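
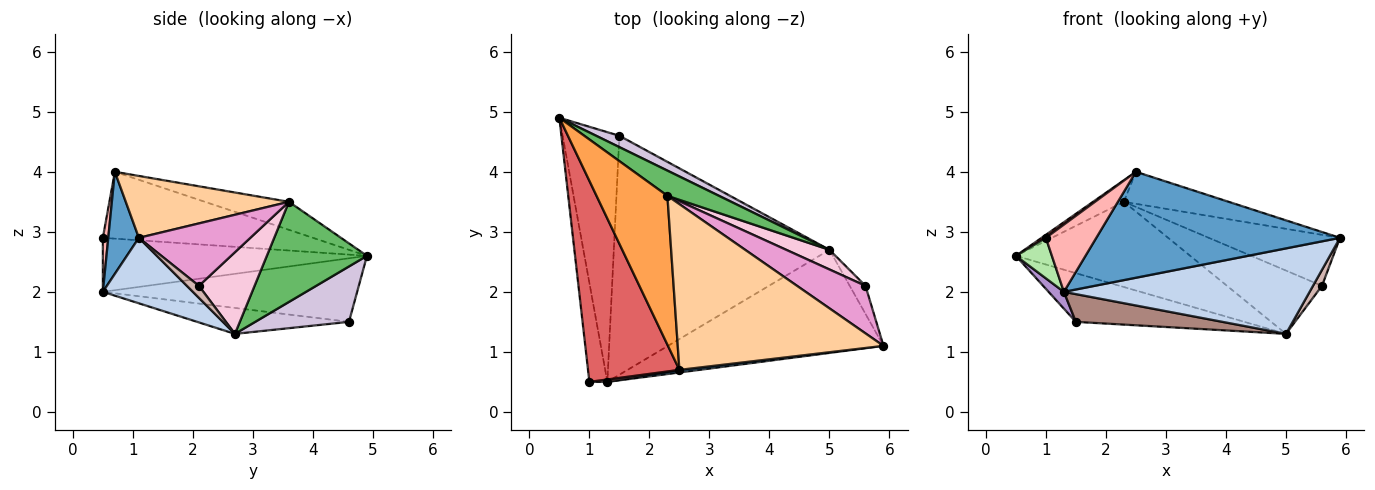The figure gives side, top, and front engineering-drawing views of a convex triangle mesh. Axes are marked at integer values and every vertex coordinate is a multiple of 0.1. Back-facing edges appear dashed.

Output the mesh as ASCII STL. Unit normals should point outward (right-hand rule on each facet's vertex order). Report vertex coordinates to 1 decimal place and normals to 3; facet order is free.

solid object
 facet normal 0.125 -0.992 0.024
  outer loop
   vertex 2.5 0.7 4.0
   vertex 1.3 0.5 2.0
   vertex 5.9 1.1 2.9
  endloop
 endfacet
 facet normal 0.228 -0.621 -0.750
  outer loop
   vertex 5.0 2.7 1.3
   vertex 5.9 1.1 2.9
   vertex 1.3 0.5 2.0
  endloop
 endfacet
 facet normal -0.364 0.134 0.922
  outer loop
   vertex 2.3 3.6 3.5
   vertex 0.5 4.9 2.6
   vertex 2.5 0.7 4.0
  endloop
 endfacet
 facet normal 0.283 0.182 0.942
  outer loop
   vertex 2.3 3.6 3.5
   vertex 2.5 0.7 4.0
   vertex 5.9 1.1 2.9
  endloop
 endfacet
 facet normal 0.482 0.840 0.248
  outer loop
   vertex 2.3 3.6 3.5
   vertex 5.0 2.7 1.3
   vertex 0.5 4.9 2.6
  endloop
 endfacet
 facet normal -0.941 -0.128 -0.314
  outer loop
   vertex 1.0 0.5 2.9
   vertex 0.5 4.9 2.6
   vertex 1.3 0.5 2.0
  endloop
 endfacet
 facet normal -0.590 -0.012 0.807
  outer loop
   vertex 1.0 0.5 2.9
   vertex 2.5 0.7 4.0
   vertex 0.5 4.9 2.6
  endloop
 endfacet
 facet normal 0.106 -0.994 0.035
  outer loop
   vertex 1.0 0.5 2.9
   vertex 1.3 0.5 2.0
   vertex 2.5 0.7 4.0
  endloop
 endfacet
 facet normal -0.745 -0.045 -0.665
  outer loop
   vertex 1.5 4.6 1.5
   vertex 1.3 0.5 2.0
   vertex 0.5 4.9 2.6
  endloop
 endfacet
 facet normal 0.476 0.856 0.199
  outer loop
   vertex 1.5 4.6 1.5
   vertex 0.5 4.9 2.6
   vertex 5.0 2.7 1.3
  endloop
 endfacet
 facet normal -0.119 -0.115 -0.986
  outer loop
   vertex 1.5 4.6 1.5
   vertex 5.0 2.7 1.3
   vertex 1.3 0.5 2.0
  endloop
 endfacet
 facet normal 0.552 -0.414 -0.724
  outer loop
   vertex 5.6 2.1 2.1
   vertex 5.9 1.1 2.9
   vertex 5.0 2.7 1.3
  endloop
 endfacet
 facet normal 0.528 0.621 0.579
  outer loop
   vertex 5.6 2.1 2.1
   vertex 2.3 3.6 3.5
   vertex 5.9 1.1 2.9
  endloop
 endfacet
 facet normal 0.489 0.833 0.259
  outer loop
   vertex 5.6 2.1 2.1
   vertex 5.0 2.7 1.3
   vertex 2.3 3.6 3.5
  endloop
 endfacet
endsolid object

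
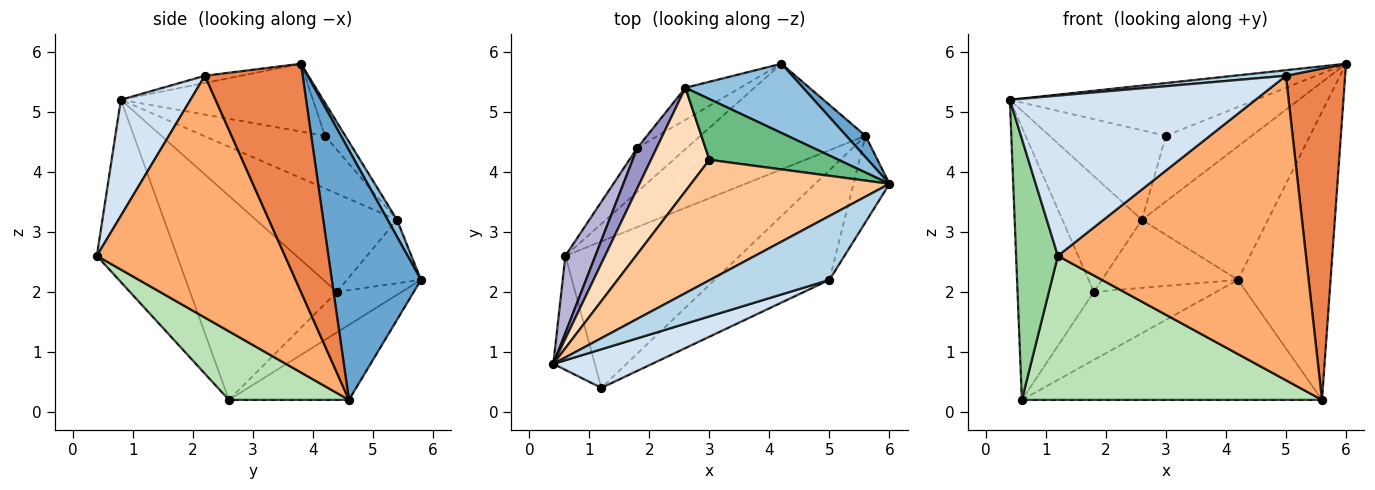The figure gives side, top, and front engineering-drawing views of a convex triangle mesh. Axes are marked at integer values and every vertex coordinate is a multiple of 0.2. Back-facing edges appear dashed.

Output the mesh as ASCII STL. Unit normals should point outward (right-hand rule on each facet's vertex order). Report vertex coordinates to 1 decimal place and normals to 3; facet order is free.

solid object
 facet normal 0.693 0.719 0.053
  outer loop
   vertex 5.6 4.6 0.2
   vertex 4.2 5.8 2.2
   vertex 6.0 3.8 5.8
  endloop
 endfacet
 facet normal 0.066 0.886 0.459
  outer loop
   vertex 2.6 5.4 3.2
   vertex 6.0 3.8 5.8
   vertex 4.2 5.8 2.2
  endloop
 endfacet
 facet normal -0.060 -0.087 0.994
  outer loop
   vertex 5.0 2.2 5.6
   vertex 6.0 3.8 5.8
   vertex 0.4 0.8 5.2
  endloop
 endfacet
 facet normal 0.266 -0.937 0.226
  outer loop
   vertex 5.0 2.2 5.6
   vertex 0.4 0.8 5.2
   vertex 1.2 0.4 2.6
  endloop
 endfacet
 facet normal 0.848 -0.513 -0.134
  outer loop
   vertex 5.0 2.2 5.6
   vertex 5.6 4.6 0.2
   vertex 6.0 3.8 5.8
  endloop
 endfacet
 facet normal 0.581 -0.766 -0.276
  outer loop
   vertex 5.0 2.2 5.6
   vertex 1.2 0.4 2.6
   vertex 5.6 4.6 0.2
  endloop
 endfacet
 facet normal -0.299 0.383 0.874
  outer loop
   vertex 3.0 4.2 4.6
   vertex 0.4 0.8 5.2
   vertex 6.0 3.8 5.8
  endloop
 endfacet
 facet normal -0.563 0.541 0.625
  outer loop
   vertex 3.0 4.2 4.6
   vertex 2.6 5.4 3.2
   vertex 0.4 0.8 5.2
  endloop
 endfacet
 facet normal -0.171 0.723 0.669
  outer loop
   vertex 3.0 4.2 4.6
   vertex 6.0 3.8 5.8
   vertex 2.6 5.4 3.2
  endloop
 endfacet
 facet normal -0.869 -0.453 -0.198
  outer loop
   vertex 0.6 2.6 0.2
   vertex 1.2 0.4 2.6
   vertex 0.4 0.8 5.2
  endloop
 endfacet
 facet normal 0.270 -0.675 -0.686
  outer loop
   vertex 0.6 2.6 0.2
   vertex 5.6 4.6 0.2
   vertex 1.2 0.4 2.6
  endloop
 endfacet
 facet normal -0.288 0.719 -0.633
  outer loop
   vertex 0.6 2.6 0.2
   vertex 4.2 5.8 2.2
   vertex 5.6 4.6 0.2
  endloop
 endfacet
 facet normal -0.859 0.484 0.169
  outer loop
   vertex 1.8 4.4 2.0
   vertex 0.4 0.8 5.2
   vertex 2.6 5.4 3.2
  endloop
 endfacet
 facet normal -0.880 0.457 0.129
  outer loop
   vertex 1.8 4.4 2.0
   vertex 0.6 2.6 0.2
   vertex 0.4 0.8 5.2
  endloop
 endfacet
 facet normal -0.442 0.812 -0.382
  outer loop
   vertex 1.8 4.4 2.0
   vertex 2.6 5.4 3.2
   vertex 4.2 5.8 2.2
  endloop
 endfacet
 facet normal -0.406 0.767 -0.496
  outer loop
   vertex 1.8 4.4 2.0
   vertex 4.2 5.8 2.2
   vertex 0.6 2.6 0.2
  endloop
 endfacet
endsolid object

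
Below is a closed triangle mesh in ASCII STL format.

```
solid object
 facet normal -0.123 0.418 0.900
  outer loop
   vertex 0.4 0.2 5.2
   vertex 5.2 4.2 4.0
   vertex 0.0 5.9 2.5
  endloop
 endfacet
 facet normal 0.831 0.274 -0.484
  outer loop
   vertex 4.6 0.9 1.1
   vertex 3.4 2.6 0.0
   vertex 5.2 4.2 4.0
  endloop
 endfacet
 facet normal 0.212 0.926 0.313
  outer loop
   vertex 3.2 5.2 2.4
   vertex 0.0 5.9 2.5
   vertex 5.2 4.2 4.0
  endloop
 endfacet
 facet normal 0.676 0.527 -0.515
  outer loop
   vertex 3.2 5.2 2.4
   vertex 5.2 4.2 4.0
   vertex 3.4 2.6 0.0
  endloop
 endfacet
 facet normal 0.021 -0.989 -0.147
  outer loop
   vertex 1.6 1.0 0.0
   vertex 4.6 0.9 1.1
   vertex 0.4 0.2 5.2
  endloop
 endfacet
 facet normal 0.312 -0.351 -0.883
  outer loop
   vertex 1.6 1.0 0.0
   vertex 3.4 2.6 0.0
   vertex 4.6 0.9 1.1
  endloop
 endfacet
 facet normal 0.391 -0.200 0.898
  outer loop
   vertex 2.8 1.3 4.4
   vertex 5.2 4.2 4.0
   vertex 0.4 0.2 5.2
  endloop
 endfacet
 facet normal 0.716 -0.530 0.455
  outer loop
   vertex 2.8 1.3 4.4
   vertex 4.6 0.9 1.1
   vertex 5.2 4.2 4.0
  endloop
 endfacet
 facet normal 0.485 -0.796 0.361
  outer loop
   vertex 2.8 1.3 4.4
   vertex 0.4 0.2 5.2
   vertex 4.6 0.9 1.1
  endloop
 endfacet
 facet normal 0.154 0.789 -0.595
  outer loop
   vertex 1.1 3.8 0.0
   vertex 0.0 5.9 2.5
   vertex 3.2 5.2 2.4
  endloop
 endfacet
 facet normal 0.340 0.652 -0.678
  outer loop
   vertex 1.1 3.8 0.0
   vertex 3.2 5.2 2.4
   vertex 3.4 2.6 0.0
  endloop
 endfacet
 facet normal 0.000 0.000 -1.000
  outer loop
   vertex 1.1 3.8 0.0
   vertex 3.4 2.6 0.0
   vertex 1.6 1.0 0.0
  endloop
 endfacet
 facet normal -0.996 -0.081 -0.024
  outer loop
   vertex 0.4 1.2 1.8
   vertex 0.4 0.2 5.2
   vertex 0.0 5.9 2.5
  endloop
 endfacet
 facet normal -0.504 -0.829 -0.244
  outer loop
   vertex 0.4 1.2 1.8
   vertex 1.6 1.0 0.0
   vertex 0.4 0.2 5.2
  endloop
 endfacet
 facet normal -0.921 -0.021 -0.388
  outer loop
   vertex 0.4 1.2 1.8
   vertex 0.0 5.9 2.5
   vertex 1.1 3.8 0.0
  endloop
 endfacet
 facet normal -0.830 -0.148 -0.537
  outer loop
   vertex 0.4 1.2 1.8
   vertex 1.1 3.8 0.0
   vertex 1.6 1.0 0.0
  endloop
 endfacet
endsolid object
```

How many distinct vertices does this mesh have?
10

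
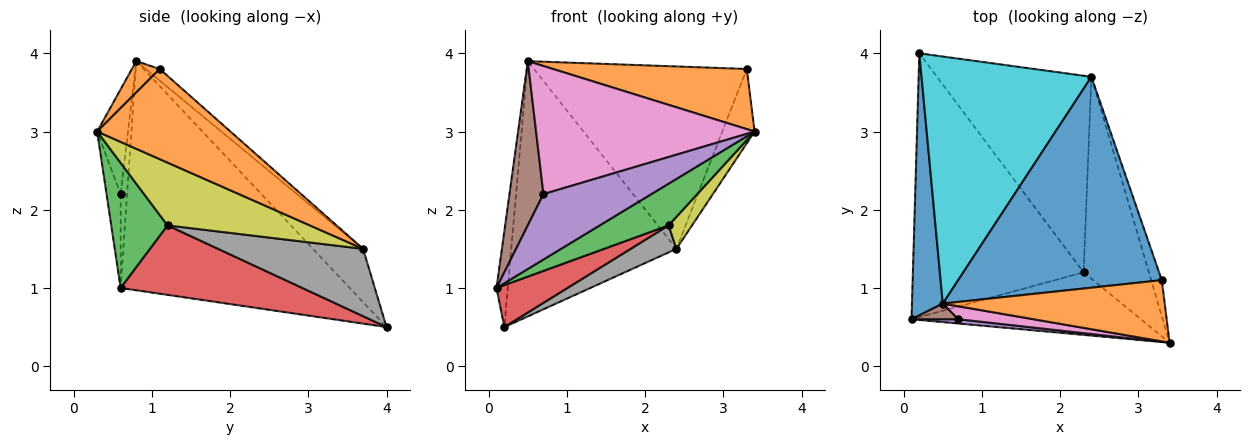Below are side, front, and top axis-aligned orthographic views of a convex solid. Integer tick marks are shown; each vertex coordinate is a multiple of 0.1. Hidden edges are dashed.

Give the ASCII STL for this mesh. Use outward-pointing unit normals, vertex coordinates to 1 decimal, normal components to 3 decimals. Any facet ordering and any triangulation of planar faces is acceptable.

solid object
 facet normal -0.990 0.049 0.133
  outer loop
   vertex 0.5 0.8 3.9
   vertex 0.2 4.0 0.5
   vertex 0.1 0.6 1.0
  endloop
 endfacet
 facet normal 0.100 -0.697 0.710
  outer loop
   vertex 3.3 1.1 3.8
   vertex 0.5 0.8 3.9
   vertex 3.4 0.3 3.0
  endloop
 endfacet
 facet normal 0.413 -0.505 -0.758
  outer loop
   vertex 2.3 1.2 1.8
   vertex 3.4 0.3 3.0
   vertex 0.1 0.6 1.0
  endloop
 endfacet
 facet normal 0.373 -0.146 -0.916
  outer loop
   vertex 2.3 1.2 1.8
   vertex 0.1 0.6 1.0
   vertex 0.2 4.0 0.5
  endloop
 endfacet
 facet normal -0.129 -0.990 0.065
  outer loop
   vertex 0.7 0.6 2.2
   vertex 0.1 0.6 1.0
   vertex 3.4 0.3 3.0
  endloop
 endfacet
 facet normal -0.186 -0.978 0.093
  outer loop
   vertex 0.7 0.6 2.2
   vertex 0.5 0.8 3.9
   vertex 0.1 0.6 1.0
  endloop
 endfacet
 facet normal -0.139 -0.985 0.100
  outer loop
   vertex 0.7 0.6 2.2
   vertex 3.4 0.3 3.0
   vertex 0.5 0.8 3.9
  endloop
 endfacet
 facet normal 0.396 -0.125 -0.910
  outer loop
   vertex 2.4 3.7 1.5
   vertex 2.3 1.2 1.8
   vertex 0.2 4.0 0.5
  endloop
 endfacet
 facet normal 0.689 -0.113 -0.716
  outer loop
   vertex 2.4 3.7 1.5
   vertex 3.4 0.3 3.0
   vertex 2.3 1.2 1.8
  endloop
 endfacet
 facet normal -0.213 0.702 0.680
  outer loop
   vertex 2.4 3.7 1.5
   vertex 0.2 4.0 0.5
   vertex 0.5 0.8 3.9
  endloop
 endfacet
 facet normal -0.043 0.654 0.756
  outer loop
   vertex 2.4 3.7 1.5
   vertex 0.5 0.8 3.9
   vertex 3.3 1.1 3.8
  endloop
 endfacet
 facet normal 0.966 0.234 -0.113
  outer loop
   vertex 2.4 3.7 1.5
   vertex 3.3 1.1 3.8
   vertex 3.4 0.3 3.0
  endloop
 endfacet
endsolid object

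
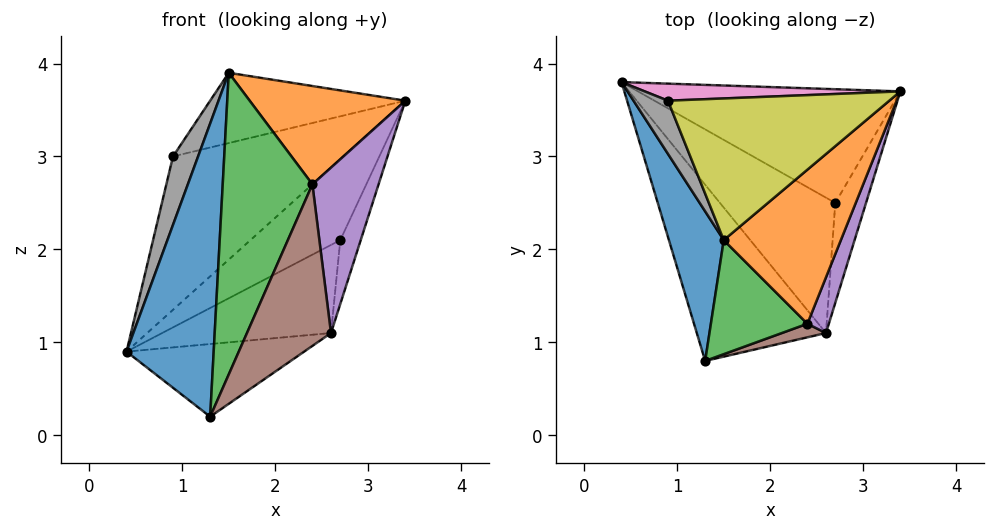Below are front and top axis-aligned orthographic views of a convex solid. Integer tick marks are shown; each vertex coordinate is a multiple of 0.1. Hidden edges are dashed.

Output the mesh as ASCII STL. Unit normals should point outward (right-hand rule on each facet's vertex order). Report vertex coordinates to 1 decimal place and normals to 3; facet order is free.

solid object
 facet normal -0.934 -0.318 0.162
  outer loop
   vertex 1.5 2.1 3.9
   vertex 0.4 3.8 0.9
   vertex 1.3 0.8 0.2
  endloop
 endfacet
 facet normal 0.506 -0.464 0.727
  outer loop
   vertex 2.4 1.2 2.7
   vertex 3.4 3.7 3.6
   vertex 1.5 2.1 3.9
  endloop
 endfacet
 facet normal -0.421 -0.849 0.321
  outer loop
   vertex 2.4 1.2 2.7
   vertex 1.5 2.1 3.9
   vertex 1.3 0.8 0.2
  endloop
 endfacet
 facet normal 0.483 0.334 -0.809
  outer loop
   vertex 2.6 1.1 1.1
   vertex 1.3 0.8 0.2
   vertex 0.4 3.8 0.9
  endloop
 endfacet
 facet normal 0.901 -0.410 0.138
  outer loop
   vertex 2.6 1.1 1.1
   vertex 3.4 3.7 3.6
   vertex 2.4 1.2 2.7
  endloop
 endfacet
 facet normal 0.169 -0.982 0.083
  outer loop
   vertex 2.6 1.1 1.1
   vertex 2.4 1.2 2.7
   vertex 1.3 0.8 0.2
  endloop
 endfacet
 facet normal -0.066 0.992 0.110
  outer loop
   vertex 0.9 3.6 3.0
   vertex 3.4 3.7 3.6
   vertex 0.4 3.8 0.9
  endloop
 endfacet
 facet normal -0.945 -0.258 0.200
  outer loop
   vertex 0.9 3.6 3.0
   vertex 0.4 3.8 0.9
   vertex 1.5 2.1 3.9
  endloop
 endfacet
 facet normal -0.227 0.433 0.873
  outer loop
   vertex 0.9 3.6 3.0
   vertex 1.5 2.1 3.9
   vertex 3.4 3.7 3.6
  endloop
 endfacet
 facet normal 0.601 0.463 -0.651
  outer loop
   vertex 2.7 2.5 2.1
   vertex 0.4 3.8 0.9
   vertex 3.4 3.7 3.6
  endloop
 endfacet
 facet normal 0.598 0.437 -0.672
  outer loop
   vertex 2.7 2.5 2.1
   vertex 2.6 1.1 1.1
   vertex 0.4 3.8 0.9
  endloop
 endfacet
 facet normal 0.661 0.404 -0.632
  outer loop
   vertex 2.7 2.5 2.1
   vertex 3.4 3.7 3.6
   vertex 2.6 1.1 1.1
  endloop
 endfacet
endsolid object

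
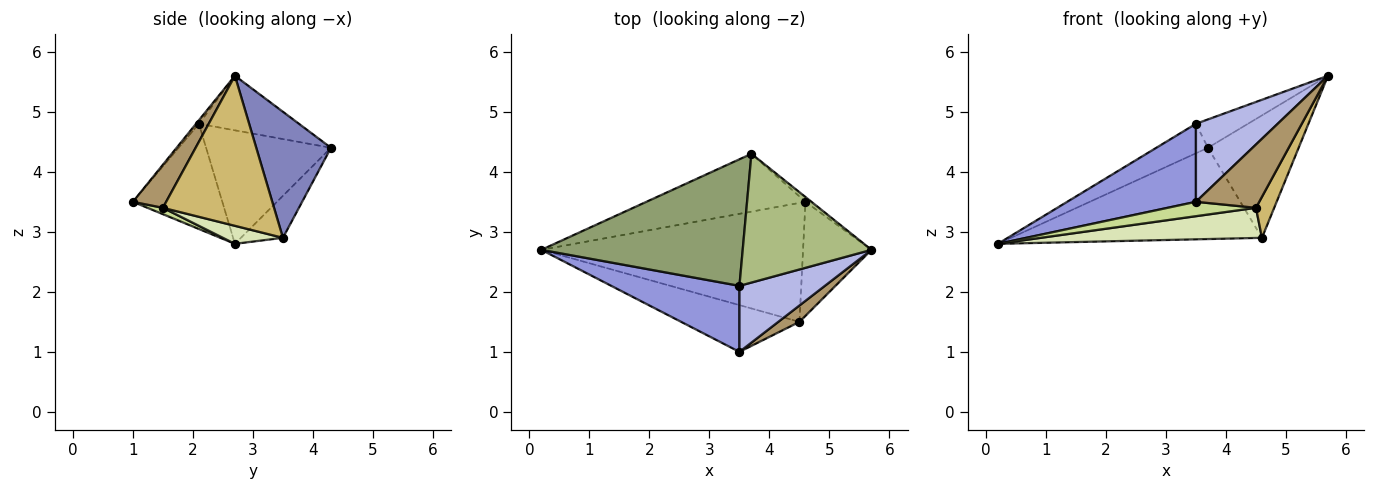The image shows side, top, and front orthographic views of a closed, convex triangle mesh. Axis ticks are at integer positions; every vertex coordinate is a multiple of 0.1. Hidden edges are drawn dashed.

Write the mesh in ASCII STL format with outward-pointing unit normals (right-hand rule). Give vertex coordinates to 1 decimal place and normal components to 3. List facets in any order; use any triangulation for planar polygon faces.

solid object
 facet normal -0.140 0.836 -0.530
  outer loop
   vertex 4.6 3.5 2.9
   vertex 0.2 2.7 2.8
   vertex 3.7 4.3 4.4
  endloop
 endfacet
 facet normal 0.635 0.772 -0.030
  outer loop
   vertex 4.6 3.5 2.9
   vertex 3.7 4.3 4.4
   vertex 5.7 2.7 5.6
  endloop
 endfacet
 facet normal -0.468 -0.674 0.571
  outer loop
   vertex 3.5 2.1 4.8
   vertex 0.2 2.7 2.8
   vertex 3.5 1.0 3.5
  endloop
 endfacet
 facet normal -0.027 -0.763 0.646
  outer loop
   vertex 3.5 2.1 4.8
   vertex 3.5 1.0 3.5
   vertex 5.7 2.7 5.6
  endloop
 endfacet
 facet normal -0.481 0.199 0.854
  outer loop
   vertex 3.5 2.1 4.8
   vertex 3.7 4.3 4.4
   vertex 0.2 2.7 2.8
  endloop
 endfacet
 facet normal -0.382 0.199 0.902
  outer loop
   vertex 3.5 2.1 4.8
   vertex 5.7 2.7 5.6
   vertex 3.7 4.3 4.4
  endloop
 endfacet
 facet normal 0.051 -0.293 -0.955
  outer loop
   vertex 4.5 1.5 3.4
   vertex 3.5 1.0 3.5
   vertex 0.2 2.7 2.8
  endloop
 endfacet
 facet normal 0.067 -0.245 -0.967
  outer loop
   vertex 4.5 1.5 3.4
   vertex 0.2 2.7 2.8
   vertex 4.6 3.5 2.9
  endloop
 endfacet
 facet normal 0.454 -0.863 0.223
  outer loop
   vertex 4.5 1.5 3.4
   vertex 5.7 2.7 5.6
   vertex 3.5 1.0 3.5
  endloop
 endfacet
 facet normal 0.900 -0.148 -0.410
  outer loop
   vertex 4.5 1.5 3.4
   vertex 4.6 3.5 2.9
   vertex 5.7 2.7 5.6
  endloop
 endfacet
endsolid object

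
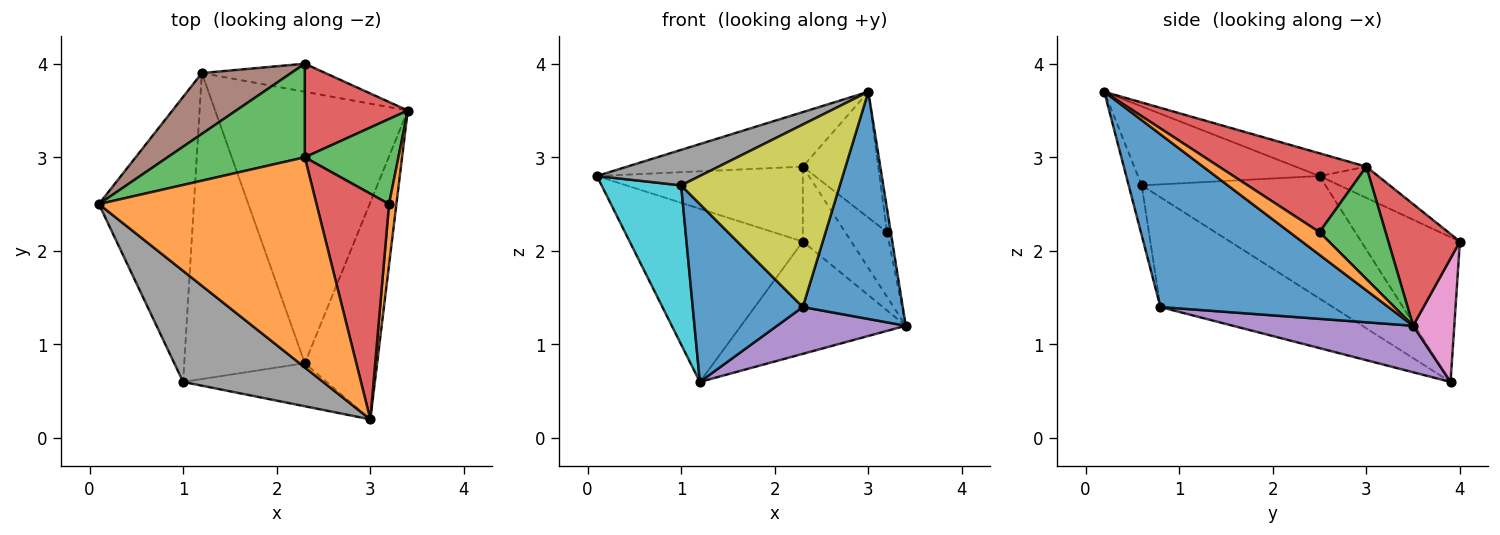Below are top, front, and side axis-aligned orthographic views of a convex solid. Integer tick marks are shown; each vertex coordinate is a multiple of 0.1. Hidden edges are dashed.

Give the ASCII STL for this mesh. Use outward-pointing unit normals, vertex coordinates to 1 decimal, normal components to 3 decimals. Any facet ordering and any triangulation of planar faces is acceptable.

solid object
 facet normal 0.855 -0.375 -0.358
  outer loop
   vertex 2.3 0.8 1.4
   vertex 3.4 3.5 1.2
   vertex 3.0 0.2 3.7
  endloop
 endfacet
 facet normal -0.101 0.250 0.963
  outer loop
   vertex 2.3 3.0 2.9
   vertex 0.1 2.5 2.8
   vertex 3.0 0.2 3.7
  endloop
 endfacet
 facet normal -0.175 0.615 0.769
  outer loop
   vertex 2.3 3.0 2.9
   vertex 2.3 4.0 2.1
   vertex 0.1 2.5 2.8
  endloop
 endfacet
 facet normal 0.678 0.459 0.574
  outer loop
   vertex 2.3 3.0 2.9
   vertex 3.4 3.5 1.2
   vertex 2.3 4.0 2.1
  endloop
 endfacet
 facet normal 0.231 -0.165 -0.959
  outer loop
   vertex 1.2 3.9 0.6
   vertex 3.4 3.5 1.2
   vertex 2.3 0.8 1.4
  endloop
 endfacet
 facet normal -0.474 0.831 0.292
  outer loop
   vertex 1.2 3.9 0.6
   vertex 0.1 2.5 2.8
   vertex 2.3 4.0 2.1
  endloop
 endfacet
 facet normal 0.236 0.943 -0.236
  outer loop
   vertex 1.2 3.9 0.6
   vertex 2.3 4.0 2.1
   vertex 3.4 3.5 1.2
  endloop
 endfacet
 facet normal -0.473 -0.268 0.839
  outer loop
   vertex 1.0 0.6 2.7
   vertex 3.0 0.2 3.7
   vertex 0.1 2.5 2.8
  endloop
 endfacet
 facet normal -0.080 -0.970 -0.229
  outer loop
   vertex 1.0 0.6 2.7
   vertex 2.3 0.8 1.4
   vertex 3.0 0.2 3.7
  endloop
 endfacet
 facet normal -0.748 -0.324 -0.580
  outer loop
   vertex 1.0 0.6 2.7
   vertex 0.1 2.5 2.8
   vertex 1.2 3.9 0.6
  endloop
 endfacet
 facet normal -0.619 -0.395 -0.679
  outer loop
   vertex 1.0 0.6 2.7
   vertex 1.2 3.9 0.6
   vertex 2.3 0.8 1.4
  endloop
 endfacet
 facet normal 0.944 0.118 0.307
  outer loop
   vertex 3.2 2.5 2.2
   vertex 3.0 0.2 3.7
   vertex 3.4 3.5 1.2
  endloop
 endfacet
 facet normal 0.691 0.438 0.576
  outer loop
   vertex 3.2 2.5 2.2
   vertex 3.4 3.5 1.2
   vertex 2.3 3.0 2.9
  endloop
 endfacet
 facet normal 0.689 0.353 0.633
  outer loop
   vertex 3.2 2.5 2.2
   vertex 2.3 3.0 2.9
   vertex 3.0 0.2 3.7
  endloop
 endfacet
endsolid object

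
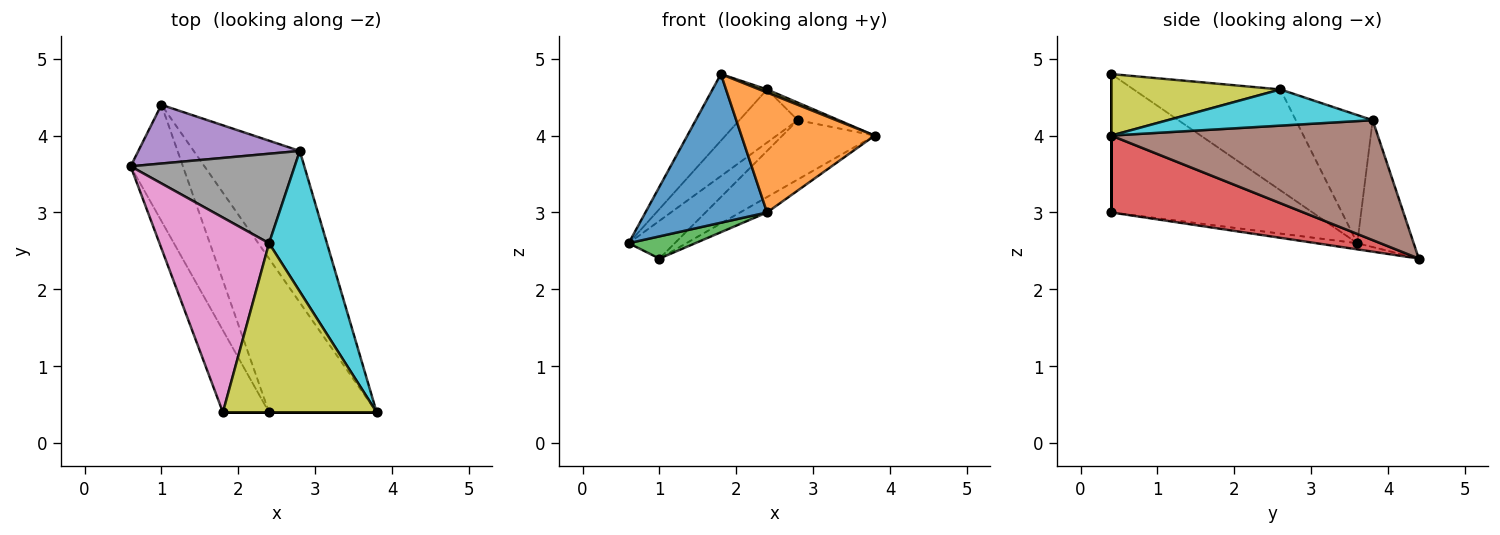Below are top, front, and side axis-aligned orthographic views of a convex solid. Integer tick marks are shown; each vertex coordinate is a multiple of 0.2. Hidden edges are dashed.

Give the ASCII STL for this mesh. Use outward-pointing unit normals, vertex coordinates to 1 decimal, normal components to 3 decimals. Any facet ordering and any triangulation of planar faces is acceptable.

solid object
 facet normal -0.823 -0.497 -0.274
  outer loop
   vertex 2.4 0.4 3.0
   vertex 1.8 0.4 4.8
   vertex 0.6 3.6 2.6
  endloop
 endfacet
 facet normal 0.000 -1.000 0.000
  outer loop
   vertex 2.4 0.4 3.0
   vertex 3.8 0.4 4.0
   vertex 1.8 0.4 4.8
  endloop
 endfacet
 facet normal -0.115 -0.187 -0.976
  outer loop
   vertex 2.4 0.4 3.0
   vertex 0.6 3.6 2.6
   vertex 1.0 4.4 2.4
  endloop
 endfacet
 facet normal 0.579 0.081 -0.811
  outer loop
   vertex 2.4 0.4 3.0
   vertex 1.0 4.4 2.4
   vertex 3.8 0.4 4.0
  endloop
 endfacet
 facet normal -0.551 0.451 0.702
  outer loop
   vertex 2.8 3.8 4.2
   vertex 1.0 4.4 2.4
   vertex 0.6 3.6 2.6
  endloop
 endfacet
 facet normal 0.725 0.251 -0.641
  outer loop
   vertex 2.8 3.8 4.2
   vertex 3.8 0.4 4.0
   vertex 1.0 4.4 2.4
  endloop
 endfacet
 facet normal -0.657 0.244 0.713
  outer loop
   vertex 2.4 2.6 4.6
   vertex 0.6 3.6 2.6
   vertex 1.8 0.4 4.8
  endloop
 endfacet
 facet normal -0.558 0.424 0.714
  outer loop
   vertex 2.4 2.6 4.6
   vertex 2.8 3.8 4.2
   vertex 0.6 3.6 2.6
  endloop
 endfacet
 facet normal 0.371 -0.017 0.928
  outer loop
   vertex 2.4 2.6 4.6
   vertex 1.8 0.4 4.8
   vertex 3.8 0.4 4.0
  endloop
 endfacet
 facet normal 0.527 0.105 0.843
  outer loop
   vertex 2.4 2.6 4.6
   vertex 3.8 0.4 4.0
   vertex 2.8 3.8 4.2
  endloop
 endfacet
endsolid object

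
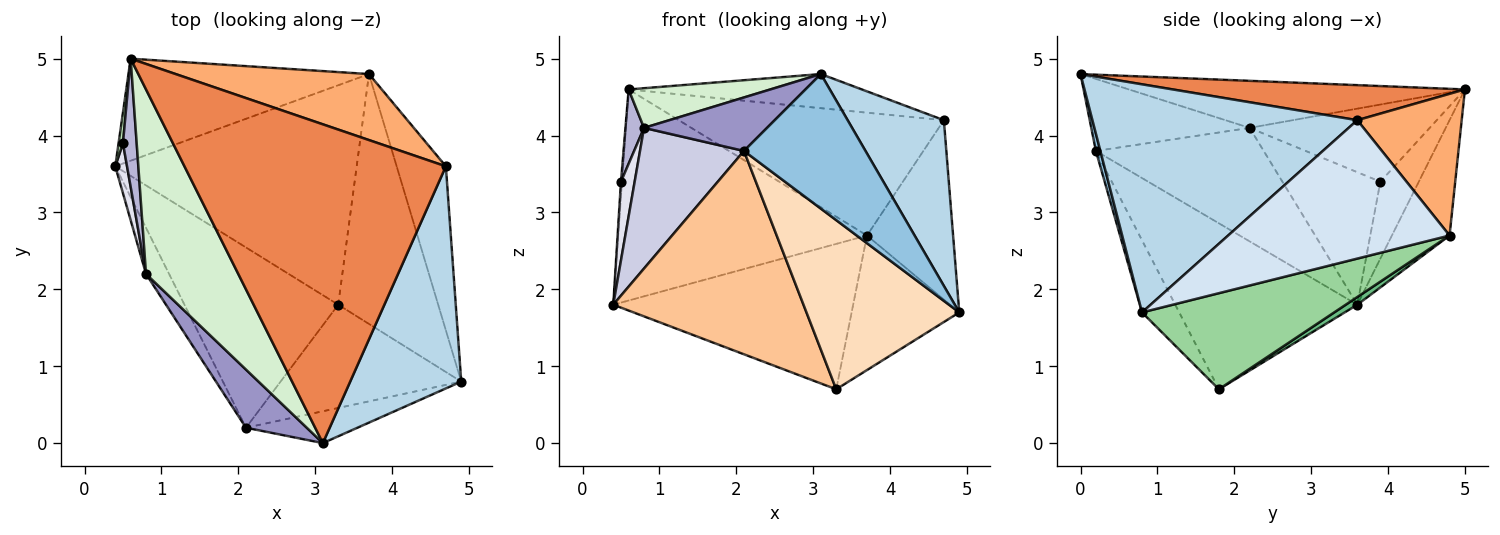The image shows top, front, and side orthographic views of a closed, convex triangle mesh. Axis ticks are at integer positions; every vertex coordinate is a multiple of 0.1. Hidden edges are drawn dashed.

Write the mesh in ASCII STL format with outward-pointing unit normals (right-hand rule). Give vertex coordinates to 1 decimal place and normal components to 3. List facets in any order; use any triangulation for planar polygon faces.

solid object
 facet normal -0.204 0.881 -0.426
  outer loop
   vertex 3.7 4.8 2.7
   vertex 0.4 3.6 1.8
   vertex 0.6 5.0 4.6
  endloop
 endfacet
 facet normal 0.036 -0.972 -0.230
  outer loop
   vertex 2.1 0.2 3.8
   vertex 4.9 0.8 1.7
   vertex 3.1 0.0 4.8
  endloop
 endfacet
 facet normal 0.855 -0.310 0.416
  outer loop
   vertex 4.7 3.6 4.2
   vertex 3.1 0.0 4.8
   vertex 4.9 0.8 1.7
  endloop
 endfacet
 facet normal 0.885 0.344 -0.315
  outer loop
   vertex 4.7 3.6 4.2
   vertex 4.9 0.8 1.7
   vertex 3.7 4.8 2.7
  endloop
 endfacet
 facet normal 0.132 0.106 0.986
  outer loop
   vertex 4.7 3.6 4.2
   vertex 0.6 5.0 4.6
   vertex 3.1 0.0 4.8
  endloop
 endfacet
 facet normal 0.328 0.832 0.447
  outer loop
   vertex 4.7 3.6 4.2
   vertex 3.7 4.8 2.7
   vertex 0.6 5.0 4.6
  endloop
 endfacet
 facet normal -0.582 -0.608 -0.539
  outer loop
   vertex 3.3 1.8 0.7
   vertex 2.1 0.2 3.8
   vertex 0.4 3.6 1.8
  endloop
 endfacet
 facet normal -0.203 -0.836 -0.510
  outer loop
   vertex 3.3 1.8 0.7
   vertex 4.9 0.8 1.7
   vertex 2.1 0.2 3.8
  endloop
 endfacet
 facet normal 0.027 0.552 -0.833
  outer loop
   vertex 3.3 1.8 0.7
   vertex 0.4 3.6 1.8
   vertex 3.7 4.8 2.7
  endloop
 endfacet
 facet normal 0.646 0.362 -0.672
  outer loop
   vertex 3.3 1.8 0.7
   vertex 3.7 4.8 2.7
   vertex 4.9 0.8 1.7
  endloop
 endfacet
 facet normal -0.998 0.029 0.057
  outer loop
   vertex 0.5 3.9 3.4
   vertex 0.6 5.0 4.6
   vertex 0.4 3.6 1.8
  endloop
 endfacet
 facet normal -0.446 -0.188 0.875
  outer loop
   vertex 0.8 2.2 4.1
   vertex 3.1 0.0 4.8
   vertex 0.6 5.0 4.6
  endloop
 endfacet
 facet normal -0.657 -0.510 0.555
  outer loop
   vertex 0.8 2.2 4.1
   vertex 2.1 0.2 3.8
   vertex 3.1 0.0 4.8
  endloop
 endfacet
 facet normal -0.979 -0.101 0.174
  outer loop
   vertex 0.8 2.2 4.1
   vertex 0.6 5.0 4.6
   vertex 0.5 3.9 3.4
  endloop
 endfacet
 facet normal -0.838 -0.519 -0.170
  outer loop
   vertex 0.8 2.2 4.1
   vertex 0.4 3.6 1.8
   vertex 2.1 0.2 3.8
  endloop
 endfacet
 facet normal -0.987 -0.138 0.088
  outer loop
   vertex 0.8 2.2 4.1
   vertex 0.5 3.9 3.4
   vertex 0.4 3.6 1.8
  endloop
 endfacet
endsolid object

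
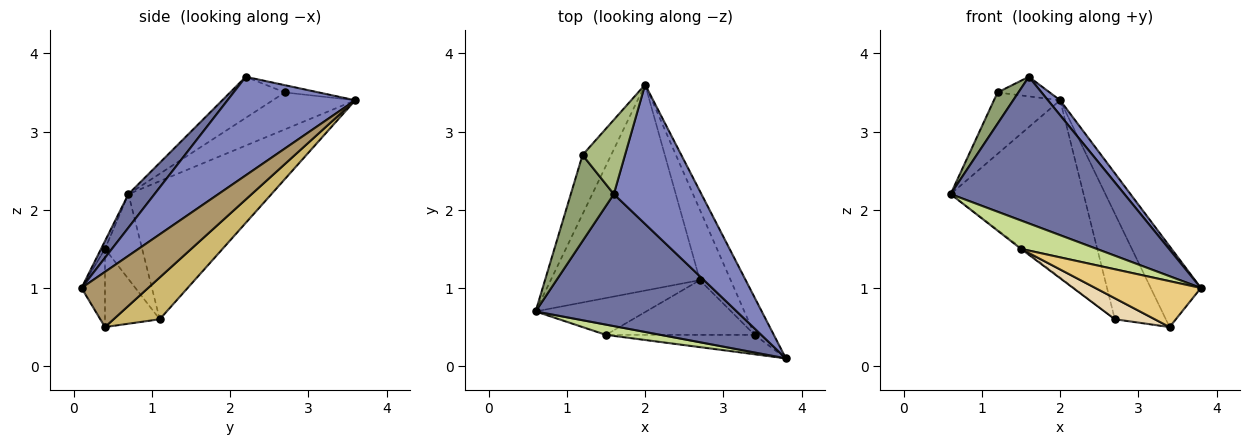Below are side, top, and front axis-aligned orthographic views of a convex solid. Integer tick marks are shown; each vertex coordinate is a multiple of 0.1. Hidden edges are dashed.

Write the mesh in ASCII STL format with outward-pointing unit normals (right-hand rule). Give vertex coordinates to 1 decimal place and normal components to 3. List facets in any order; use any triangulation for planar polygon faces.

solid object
 facet normal 0.111 -0.739 0.665
  outer loop
   vertex 1.6 2.2 3.7
   vertex 0.6 0.7 2.2
   vertex 3.8 0.1 1.0
  endloop
 endfacet
 facet normal 0.746 -0.071 0.663
  outer loop
   vertex 1.6 2.2 3.7
   vertex 3.8 0.1 1.0
   vertex 2.0 3.6 3.4
  endloop
 endfacet
 facet normal -0.574 0.534 -0.620
  outer loop
   vertex 2.7 1.1 0.6
   vertex 0.6 0.7 2.2
   vertex 2.0 3.6 3.4
  endloop
 endfacet
 facet normal -0.668 0.536 -0.517
  outer loop
   vertex 1.2 2.7 3.5
   vertex 2.0 3.6 3.4
   vertex 0.6 0.7 2.2
  endloop
 endfacet
 facet normal -0.668 -0.254 0.700
  outer loop
   vertex 1.2 2.7 3.5
   vertex 0.6 0.7 2.2
   vertex 1.6 2.2 3.7
  endloop
 endfacet
 facet normal -0.163 0.251 0.954
  outer loop
   vertex 1.2 2.7 3.5
   vertex 1.6 2.2 3.7
   vertex 2.0 3.6 3.4
  endloop
 endfacet
 facet normal -0.049 -0.939 0.340
  outer loop
   vertex 1.5 0.4 1.5
   vertex 3.8 0.1 1.0
   vertex 0.6 0.7 2.2
  endloop
 endfacet
 facet normal -0.609 0.024 -0.793
  outer loop
   vertex 1.5 0.4 1.5
   vertex 0.6 0.7 2.2
   vertex 2.7 1.1 0.6
  endloop
 endfacet
 facet normal 0.770 0.580 -0.268
  outer loop
   vertex 3.4 0.4 0.5
   vertex 2.0 3.6 3.4
   vertex 3.8 0.1 1.0
  endloop
 endfacet
 facet normal 0.601 0.665 -0.443
  outer loop
   vertex 3.4 0.4 0.5
   vertex 2.7 1.1 0.6
   vertex 2.0 3.6 3.4
  endloop
 endfacet
 facet normal -0.201 -0.903 -0.381
  outer loop
   vertex 3.4 0.4 0.5
   vertex 3.8 0.1 1.0
   vertex 1.5 0.4 1.5
  endloop
 endfacet
 facet normal -0.441 -0.321 -0.838
  outer loop
   vertex 3.4 0.4 0.5
   vertex 1.5 0.4 1.5
   vertex 2.7 1.1 0.6
  endloop
 endfacet
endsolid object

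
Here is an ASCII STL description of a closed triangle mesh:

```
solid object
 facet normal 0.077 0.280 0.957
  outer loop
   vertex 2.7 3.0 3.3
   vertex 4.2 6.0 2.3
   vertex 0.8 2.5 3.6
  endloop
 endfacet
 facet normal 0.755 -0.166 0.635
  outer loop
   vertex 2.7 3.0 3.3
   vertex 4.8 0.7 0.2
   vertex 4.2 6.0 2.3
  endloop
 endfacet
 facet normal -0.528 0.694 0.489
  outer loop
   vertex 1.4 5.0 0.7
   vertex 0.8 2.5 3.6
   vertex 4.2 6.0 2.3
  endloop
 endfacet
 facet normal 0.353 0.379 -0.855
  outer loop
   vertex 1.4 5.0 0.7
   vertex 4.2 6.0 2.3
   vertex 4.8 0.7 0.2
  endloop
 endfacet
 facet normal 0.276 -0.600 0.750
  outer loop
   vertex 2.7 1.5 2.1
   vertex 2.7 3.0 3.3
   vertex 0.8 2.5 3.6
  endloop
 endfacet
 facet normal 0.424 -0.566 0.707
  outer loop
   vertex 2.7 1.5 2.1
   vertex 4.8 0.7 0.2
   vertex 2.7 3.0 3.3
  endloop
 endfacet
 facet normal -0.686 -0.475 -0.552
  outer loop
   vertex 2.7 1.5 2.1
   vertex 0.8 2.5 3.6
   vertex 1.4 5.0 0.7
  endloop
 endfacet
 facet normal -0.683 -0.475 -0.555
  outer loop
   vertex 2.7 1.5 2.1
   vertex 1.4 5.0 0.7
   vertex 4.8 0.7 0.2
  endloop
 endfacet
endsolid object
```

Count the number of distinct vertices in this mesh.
6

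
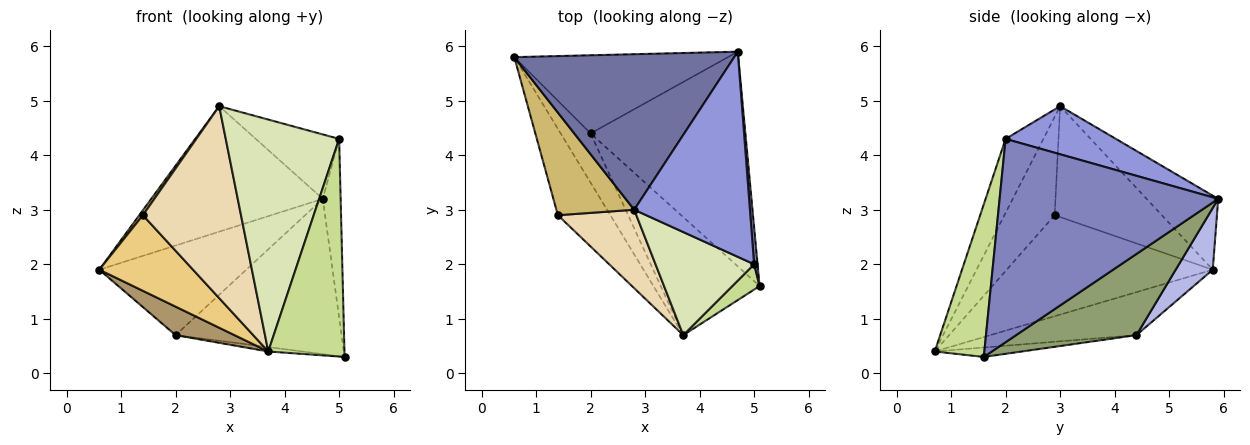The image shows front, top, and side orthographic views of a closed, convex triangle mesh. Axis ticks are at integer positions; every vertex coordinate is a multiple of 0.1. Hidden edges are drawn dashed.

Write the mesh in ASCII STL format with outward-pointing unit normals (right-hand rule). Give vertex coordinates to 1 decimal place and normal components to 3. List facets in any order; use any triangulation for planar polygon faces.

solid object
 facet normal -0.254 0.607 0.753
  outer loop
   vertex 2.8 3.0 4.9
   vertex 4.7 5.9 3.2
   vertex 0.6 5.8 1.9
  endloop
 endfacet
 facet normal 0.997 0.081 0.017
  outer loop
   vertex 5.0 2.0 4.3
   vertex 5.1 1.6 0.3
   vertex 4.7 5.9 3.2
  endloop
 endfacet
 facet normal 0.368 0.279 0.887
  outer loop
   vertex 5.0 2.0 4.3
   vertex 4.7 5.9 3.2
   vertex 2.8 3.0 4.9
  endloop
 endfacet
 facet normal 0.187 0.740 -0.646
  outer loop
   vertex 2.0 4.4 0.7
   vertex 0.6 5.8 1.9
   vertex 4.7 5.9 3.2
  endloop
 endfacet
 facet normal 0.391 0.539 -0.746
  outer loop
   vertex 2.0 4.4 0.7
   vertex 4.7 5.9 3.2
   vertex 5.1 1.6 0.3
  endloop
 endfacet
 facet normal -0.095 0.037 -0.995
  outer loop
   vertex 3.7 0.7 0.4
   vertex 2.0 4.4 0.7
   vertex 5.1 1.6 0.3
  endloop
 endfacet
 facet normal 0.543 -0.834 0.097
  outer loop
   vertex 3.7 0.7 0.4
   vertex 5.1 1.6 0.3
   vertex 5.0 2.0 4.3
  endloop
 endfacet
 facet normal -0.291 -0.874 0.389
  outer loop
   vertex 3.7 0.7 0.4
   vertex 5.0 2.0 4.3
   vertex 2.8 3.0 4.9
  endloop
 endfacet
 facet normal -0.779 -0.314 -0.543
  outer loop
   vertex 3.7 0.7 0.4
   vertex 0.6 5.8 1.9
   vertex 2.0 4.4 0.7
  endloop
 endfacet
 facet normal -0.818 -0.028 0.574
  outer loop
   vertex 1.4 2.9 2.9
   vertex 2.8 3.0 4.9
   vertex 0.6 5.8 1.9
  endloop
 endfacet
 facet normal -0.823 -0.374 -0.428
  outer loop
   vertex 1.4 2.9 2.9
   vertex 0.6 5.8 1.9
   vertex 3.7 0.7 0.4
  endloop
 endfacet
 facet normal -0.429 -0.836 0.342
  outer loop
   vertex 1.4 2.9 2.9
   vertex 3.7 0.7 0.4
   vertex 2.8 3.0 4.9
  endloop
 endfacet
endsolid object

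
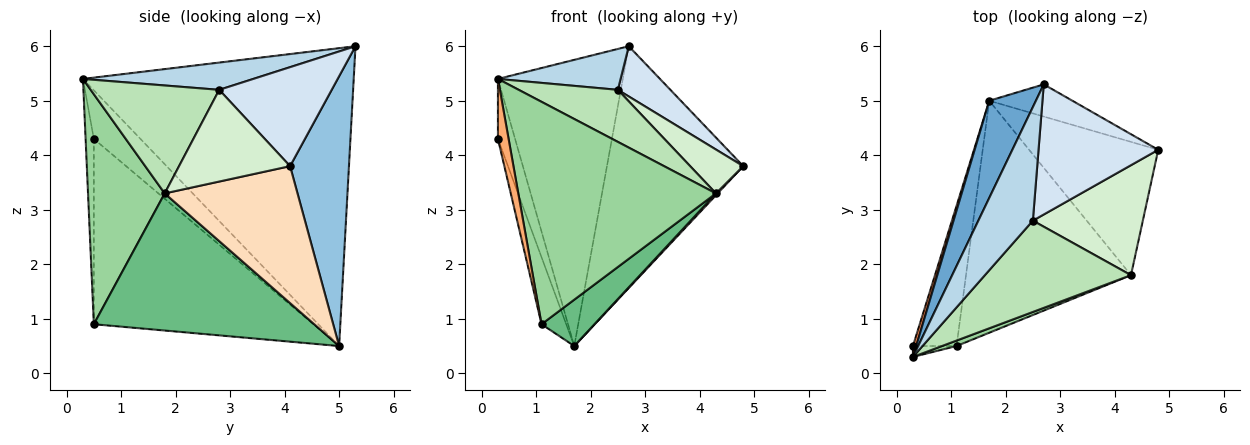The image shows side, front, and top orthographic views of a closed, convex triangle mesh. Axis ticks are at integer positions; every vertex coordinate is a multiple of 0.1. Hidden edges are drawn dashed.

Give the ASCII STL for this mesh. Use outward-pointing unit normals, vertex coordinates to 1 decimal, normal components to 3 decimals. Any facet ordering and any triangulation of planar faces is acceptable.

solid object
 facet normal -0.899 0.415 0.141
  outer loop
   vertex 2.7 5.3 6.0
   vertex 1.7 5.0 0.5
   vertex 0.3 0.3 5.4
  endloop
 endfacet
 facet normal 0.394 0.911 -0.121
  outer loop
   vertex 2.7 5.3 6.0
   vertex 4.8 4.1 3.8
   vertex 1.7 5.0 0.5
  endloop
 endfacet
 facet normal 0.426 -0.306 0.851
  outer loop
   vertex 2.5 2.8 5.2
   vertex 2.7 5.3 6.0
   vertex 0.3 0.3 5.4
  endloop
 endfacet
 facet normal 0.611 -0.285 0.739
  outer loop
   vertex 2.5 2.8 5.2
   vertex 4.8 4.1 3.8
   vertex 2.7 5.3 6.0
  endloop
 endfacet
 facet normal -0.937 0.344 0.063
  outer loop
   vertex 0.3 0.5 4.3
   vertex 0.3 0.3 5.4
   vertex 1.7 5.0 0.5
  endloop
 endfacet
 facet normal -0.605 -0.783 -0.142
  outer loop
   vertex 0.3 0.5 4.3
   vertex 1.1 0.5 0.9
   vertex 0.3 0.3 5.4
  endloop
 endfacet
 facet normal -0.968 0.109 -0.228
  outer loop
   vertex 0.3 0.5 4.3
   vertex 1.7 5.0 0.5
   vertex 1.1 0.5 0.9
  endloop
 endfacet
 facet normal 0.728 -0.009 -0.686
  outer loop
   vertex 4.3 1.8 3.3
   vertex 1.7 5.0 0.5
   vertex 4.8 4.1 3.8
  endloop
 endfacet
 facet normal 0.632 -0.152 -0.760
  outer loop
   vertex 4.3 1.8 3.3
   vertex 1.1 0.5 0.9
   vertex 1.7 5.0 0.5
  endloop
 endfacet
 facet normal 0.362 -0.932 0.023
  outer loop
   vertex 4.3 1.8 3.3
   vertex 0.3 0.3 5.4
   vertex 1.1 0.5 0.9
  endloop
 endfacet
 facet normal 0.540 -0.417 0.731
  outer loop
   vertex 4.3 1.8 3.3
   vertex 2.5 2.8 5.2
   vertex 0.3 0.3 5.4
  endloop
 endfacet
 facet normal 0.612 -0.293 0.734
  outer loop
   vertex 4.3 1.8 3.3
   vertex 4.8 4.1 3.8
   vertex 2.5 2.8 5.2
  endloop
 endfacet
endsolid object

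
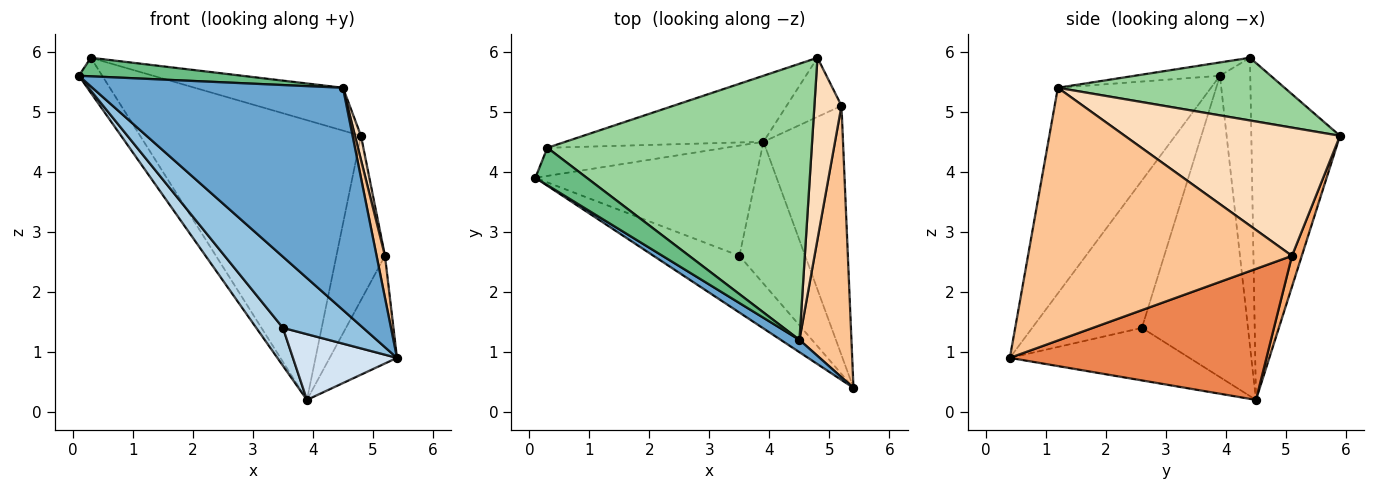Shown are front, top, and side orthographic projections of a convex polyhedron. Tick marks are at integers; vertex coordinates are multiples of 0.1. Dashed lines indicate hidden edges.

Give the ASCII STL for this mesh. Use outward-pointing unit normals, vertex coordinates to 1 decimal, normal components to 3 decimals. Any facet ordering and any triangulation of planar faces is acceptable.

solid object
 facet normal -0.521 -0.852 0.047
  outer loop
   vertex 4.5 1.2 5.4
   vertex 0.1 3.9 5.6
   vertex 5.4 0.4 0.9
  endloop
 endfacet
 facet normal -0.730 -0.534 -0.426
  outer loop
   vertex 3.5 2.6 1.4
   vertex 5.4 0.4 0.9
   vertex 0.1 3.9 5.6
  endloop
 endfacet
 facet normal -0.791 -0.199 -0.579
  outer loop
   vertex 3.5 2.6 1.4
   vertex 0.1 3.9 5.6
   vertex 3.9 4.5 0.2
  endloop
 endfacet
 facet normal -0.587 -0.340 -0.734
  outer loop
   vertex 3.5 2.6 1.4
   vertex 3.9 4.5 0.2
   vertex 5.4 0.4 0.9
  endloop
 endfacet
 facet normal 0.834 0.219 -0.506
  outer loop
   vertex 5.2 5.1 2.6
   vertex 5.4 0.4 0.9
   vertex 3.9 4.5 0.2
  endloop
 endfacet
 facet normal 0.187 0.924 -0.332
  outer loop
   vertex 5.2 5.1 2.6
   vertex 3.9 4.5 0.2
   vertex 4.8 5.9 4.6
  endloop
 endfacet
 facet normal 0.979 -0.031 0.201
  outer loop
   vertex 5.2 5.1 2.6
   vertex 4.5 1.2 5.4
   vertex 5.4 0.4 0.9
  endloop
 endfacet
 facet normal 0.978 -0.027 0.207
  outer loop
   vertex 5.2 5.1 2.6
   vertex 4.8 5.9 4.6
   vertex 4.5 1.2 5.4
  endloop
 endfacet
 facet normal -0.226 -0.433 0.873
  outer loop
   vertex 0.3 4.4 5.9
   vertex 0.1 3.9 5.6
   vertex 4.5 1.2 5.4
  endloop
 endfacet
 facet normal 0.228 0.149 0.962
  outer loop
   vertex 0.3 4.4 5.9
   vertex 4.5 1.2 5.4
   vertex 4.8 5.9 4.6
  endloop
 endfacet
 facet normal -0.711 0.548 -0.440
  outer loop
   vertex 0.3 4.4 5.9
   vertex 3.9 4.5 0.2
   vertex 0.1 3.9 5.6
  endloop
 endfacet
 facet normal -0.364 0.906 -0.214
  outer loop
   vertex 0.3 4.4 5.9
   vertex 4.8 5.9 4.6
   vertex 3.9 4.5 0.2
  endloop
 endfacet
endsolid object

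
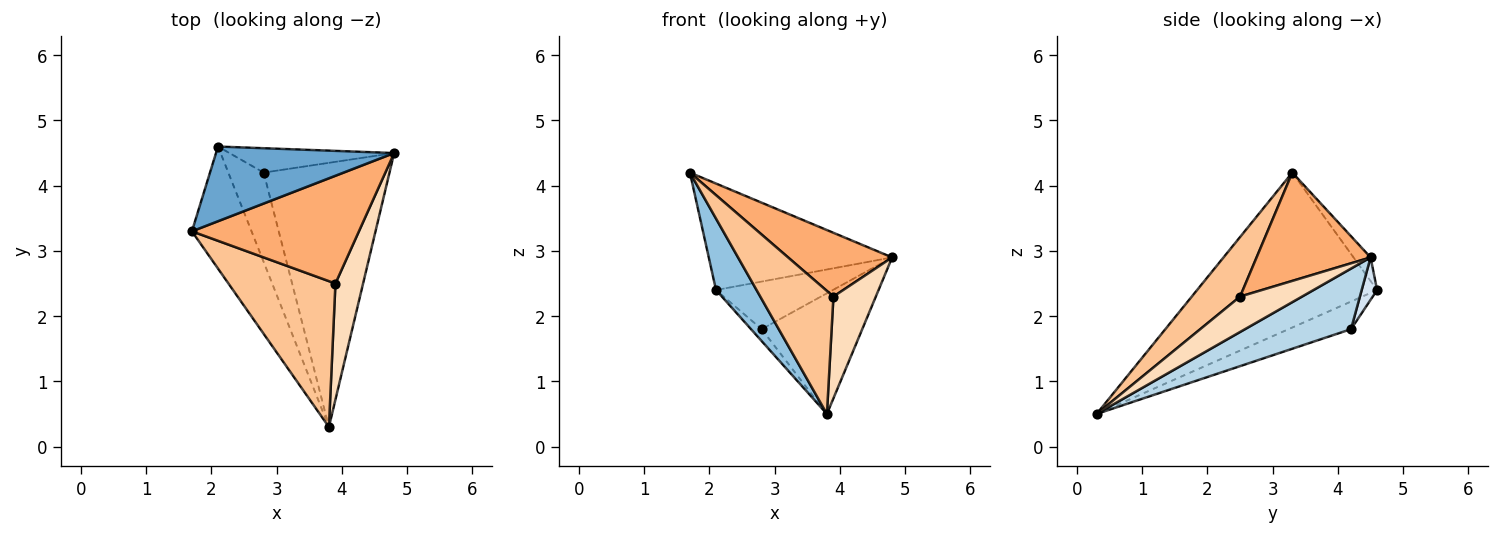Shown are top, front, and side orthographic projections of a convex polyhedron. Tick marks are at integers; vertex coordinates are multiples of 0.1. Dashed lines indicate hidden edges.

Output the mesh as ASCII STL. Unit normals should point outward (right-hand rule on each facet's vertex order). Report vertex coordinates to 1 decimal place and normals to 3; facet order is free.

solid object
 facet normal -0.076 0.816 0.573
  outer loop
   vertex 2.1 4.6 2.4
   vertex 1.7 3.3 4.2
   vertex 4.8 4.5 2.9
  endloop
 endfacet
 facet normal -0.913 -0.206 -0.352
  outer loop
   vertex 2.1 4.6 2.4
   vertex 3.8 0.3 0.5
   vertex 1.7 3.3 4.2
  endloop
 endfacet
 facet normal 0.401 0.381 -0.833
  outer loop
   vertex 2.8 4.2 1.8
   vertex 4.8 4.5 2.9
   vertex 3.8 0.3 0.5
  endloop
 endfacet
 facet normal 0.117 0.884 -0.453
  outer loop
   vertex 2.8 4.2 1.8
   vertex 2.1 4.6 2.4
   vertex 4.8 4.5 2.9
  endloop
 endfacet
 facet normal -0.612 0.104 -0.784
  outer loop
   vertex 2.8 4.2 1.8
   vertex 3.8 0.3 0.5
   vertex 2.1 4.6 2.4
  endloop
 endfacet
 facet normal 0.487 -0.445 0.751
  outer loop
   vertex 3.9 2.5 2.3
   vertex 4.8 4.5 2.9
   vertex 1.7 3.3 4.2
  endloop
 endfacet
 facet normal 0.392 -0.593 0.703
  outer loop
   vertex 3.9 2.5 2.3
   vertex 1.7 3.3 4.2
   vertex 3.8 0.3 0.5
  endloop
 endfacet
 facet normal 0.694 -0.475 0.542
  outer loop
   vertex 3.9 2.5 2.3
   vertex 3.8 0.3 0.5
   vertex 4.8 4.5 2.9
  endloop
 endfacet
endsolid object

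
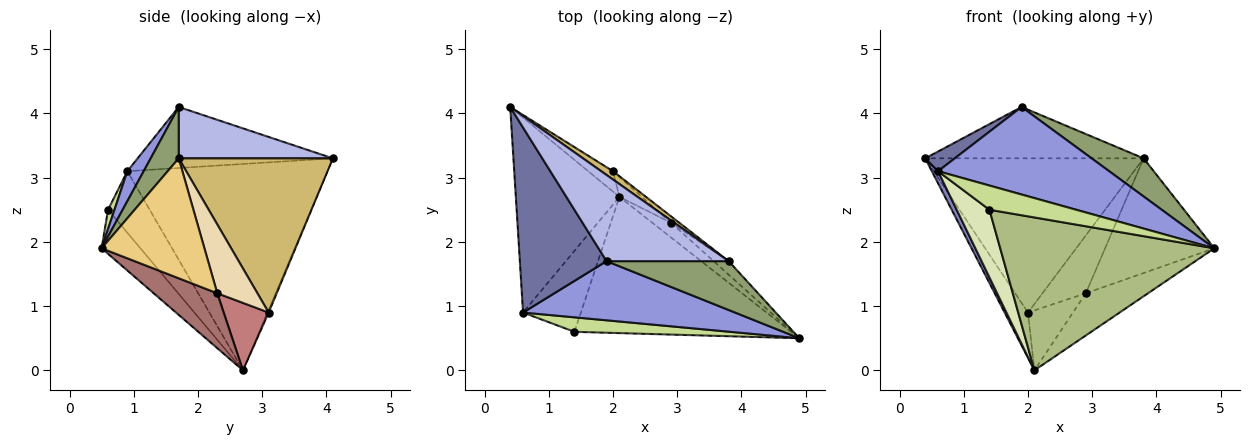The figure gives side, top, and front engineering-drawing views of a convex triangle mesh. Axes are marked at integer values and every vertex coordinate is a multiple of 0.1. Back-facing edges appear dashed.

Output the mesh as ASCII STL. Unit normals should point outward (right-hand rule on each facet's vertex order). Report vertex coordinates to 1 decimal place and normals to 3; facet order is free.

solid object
 facet normal -0.573 -0.087 0.815
  outer loop
   vertex 0.6 0.9 3.1
   vertex 1.9 1.7 4.1
   vertex 0.4 4.1 3.3
  endloop
 endfacet
 facet normal -0.893 -0.028 -0.448
  outer loop
   vertex 0.6 0.9 3.1
   vertex 0.4 4.1 3.3
   vertex 2.1 2.7 0.0
  endloop
 endfacet
 facet normal 0.079 -0.826 0.558
  outer loop
   vertex 0.6 0.9 3.1
   vertex 4.9 0.5 1.9
   vertex 1.9 1.7 4.1
  endloop
 endfacet
 facet normal 0.340 0.482 0.808
  outer loop
   vertex 3.8 1.7 3.3
   vertex 0.4 4.1 3.3
   vertex 1.9 1.7 4.1
  endloop
 endfacet
 facet normal 0.315 -0.584 0.748
  outer loop
   vertex 3.8 1.7 3.3
   vertex 1.9 1.7 4.1
   vertex 4.9 0.5 1.9
  endloop
 endfacet
 facet normal -0.134 -0.740 -0.659
  outer loop
   vertex 1.4 0.6 2.5
   vertex 2.1 2.7 0.0
   vertex 4.9 0.5 1.9
  endloop
 endfacet
 facet normal 0.063 -0.856 0.513
  outer loop
   vertex 1.4 0.6 2.5
   vertex 4.9 0.5 1.9
   vertex 0.6 0.9 3.1
  endloop
 endfacet
 facet normal -0.632 -0.497 -0.594
  outer loop
   vertex 1.4 0.6 2.5
   vertex 0.6 0.9 3.1
   vertex 2.1 2.7 0.0
  endloop
 endfacet
 facet normal -0.046 0.911 -0.410
  outer loop
   vertex 2.0 3.1 0.9
   vertex 2.1 2.7 0.0
   vertex 0.4 4.1 3.3
  endloop
 endfacet
 facet normal 0.576 0.816 0.044
  outer loop
   vertex 2.0 3.1 0.9
   vertex 0.4 4.1 3.3
   vertex 3.8 1.7 3.3
  endloop
 endfacet
 facet normal 0.683 0.726 -0.085
  outer loop
   vertex 2.9 2.3 1.2
   vertex 3.8 1.7 3.3
   vertex 4.9 0.5 1.9
  endloop
 endfacet
 facet normal 0.677 0.731 -0.081
  outer loop
   vertex 2.9 2.3 1.2
   vertex 2.0 3.1 0.9
   vertex 3.8 1.7 3.3
  endloop
 endfacet
 facet normal 0.694 0.680 -0.236
  outer loop
   vertex 2.9 2.3 1.2
   vertex 4.9 0.5 1.9
   vertex 2.1 2.7 0.0
  endloop
 endfacet
 facet normal 0.688 0.688 -0.229
  outer loop
   vertex 2.9 2.3 1.2
   vertex 2.1 2.7 0.0
   vertex 2.0 3.1 0.9
  endloop
 endfacet
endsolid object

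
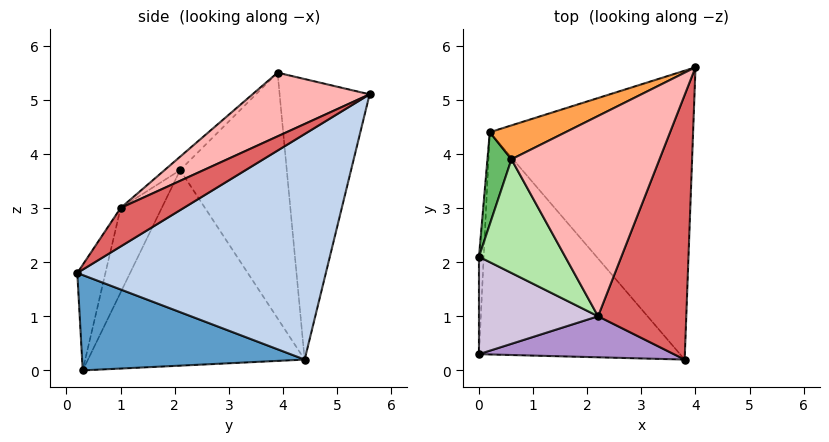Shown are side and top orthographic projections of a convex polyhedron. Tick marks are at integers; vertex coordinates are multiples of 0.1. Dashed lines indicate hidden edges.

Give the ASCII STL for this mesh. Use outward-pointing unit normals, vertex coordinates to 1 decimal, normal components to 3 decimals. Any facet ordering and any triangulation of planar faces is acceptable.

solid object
 facet normal 0.428 0.023 -0.903
  outer loop
   vertex 0.2 4.4 0.2
   vertex 3.8 0.2 1.8
   vertex 0.0 0.3 0.0
  endloop
 endfacet
 facet normal 0.694 0.357 -0.626
  outer loop
   vertex 0.2 4.4 0.2
   vertex 4.0 5.6 5.1
   vertex 3.8 0.2 1.8
  endloop
 endfacet
 facet normal -0.433 0.894 0.117
  outer loop
   vertex 0.2 4.4 0.2
   vertex 0.6 3.9 5.5
   vertex 4.0 5.6 5.1
  endloop
 endfacet
 facet normal -0.998 0.050 -0.024
  outer loop
   vertex 0.0 2.1 3.7
   vertex 0.2 4.4 0.2
   vertex 0.0 0.3 0.0
  endloop
 endfacet
 facet normal -0.969 0.228 0.095
  outer loop
   vertex 0.0 2.1 3.7
   vertex 0.6 3.9 5.5
   vertex 0.2 4.4 0.2
  endloop
 endfacet
 facet normal -0.112 -0.684 0.721
  outer loop
   vertex 2.2 1.0 3.0
   vertex 0.6 3.9 5.5
   vertex 0.0 2.1 3.7
  endloop
 endfacet
 facet normal 0.347 -0.498 0.795
  outer loop
   vertex 2.2 1.0 3.0
   vertex 3.8 0.2 1.8
   vertex 4.0 5.6 5.1
  endloop
 endfacet
 facet normal 0.343 -0.498 0.797
  outer loop
   vertex 2.2 1.0 3.0
   vertex 4.0 5.6 5.1
   vertex 0.6 3.9 5.5
  endloop
 endfacet
 facet normal -0.192 -0.915 0.354
  outer loop
   vertex 2.2 1.0 3.0
   vertex 0.0 0.3 0.0
   vertex 3.8 0.2 1.8
  endloop
 endfacet
 facet normal -0.296 -0.859 0.418
  outer loop
   vertex 2.2 1.0 3.0
   vertex 0.0 2.1 3.7
   vertex 0.0 0.3 0.0
  endloop
 endfacet
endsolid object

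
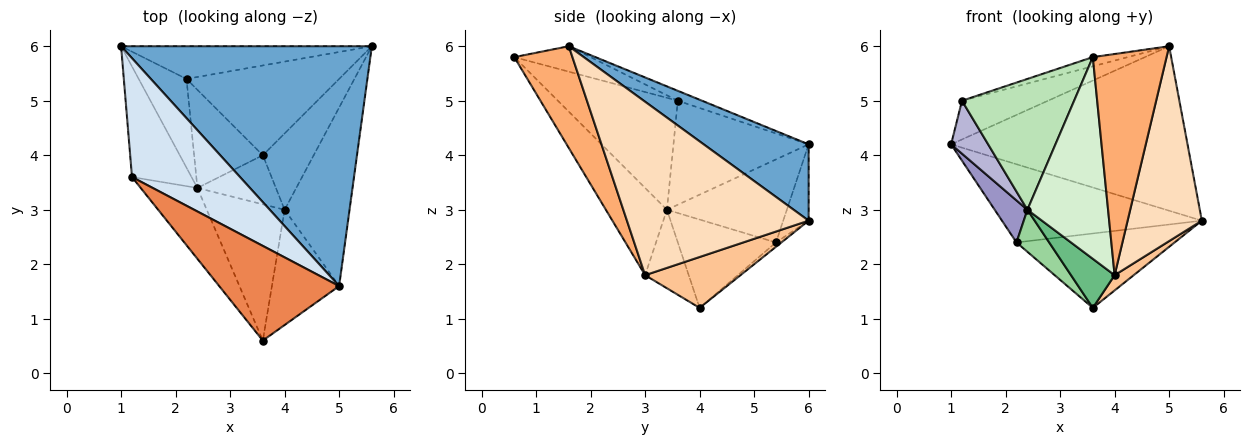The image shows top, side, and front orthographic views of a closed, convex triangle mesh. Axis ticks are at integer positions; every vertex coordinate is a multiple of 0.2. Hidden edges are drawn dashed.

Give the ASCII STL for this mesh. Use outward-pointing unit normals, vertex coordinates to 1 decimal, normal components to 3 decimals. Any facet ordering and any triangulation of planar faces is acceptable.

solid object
 facet normal 0.243 0.549 0.800
  outer loop
   vertex 5.0 1.6 6.0
   vertex 5.6 6.0 2.8
   vertex 1.0 6.0 4.2
  endloop
 endfacet
 facet normal -0.117 0.916 -0.383
  outer loop
   vertex 2.2 5.4 2.4
   vertex 1.0 6.0 4.2
   vertex 5.6 6.0 2.8
  endloop
 endfacet
 facet normal -0.022 0.638 -0.770
  outer loop
   vertex 2.2 5.4 2.4
   vertex 5.6 6.0 2.8
   vertex 3.6 4.0 1.2
  endloop
 endfacet
 facet normal -0.087 0.309 0.947
  outer loop
   vertex 1.2 3.6 5.0
   vertex 5.0 1.6 6.0
   vertex 1.0 6.0 4.2
  endloop
 endfacet
 facet normal -0.207 0.094 0.974
  outer loop
   vertex 1.2 3.6 5.0
   vertex 3.6 0.6 5.8
   vertex 5.0 1.6 6.0
  endloop
 endfacet
 facet normal 0.573 -0.727 -0.379
  outer loop
   vertex 4.0 3.0 1.8
   vertex 5.0 1.6 6.0
   vertex 3.6 0.6 5.8
  endloop
 endfacet
 facet normal 0.700 -0.140 -0.700
  outer loop
   vertex 4.0 3.0 1.8
   vertex 3.6 4.0 1.2
   vertex 5.6 6.0 2.8
  endloop
 endfacet
 facet normal 0.875 -0.357 -0.327
  outer loop
   vertex 4.0 3.0 1.8
   vertex 5.6 6.0 2.8
   vertex 5.0 1.6 6.0
  endloop
 endfacet
 facet normal -0.577 -0.577 -0.577
  outer loop
   vertex 2.4 3.4 3.0
   vertex 3.6 4.0 1.2
   vertex 4.0 3.0 1.8
  endloop
 endfacet
 facet normal -0.763 -0.254 -0.594
  outer loop
   vertex 2.4 3.4 3.0
   vertex 2.2 5.4 2.4
   vertex 3.6 4.0 1.2
  endloop
 endfacet
 facet normal -0.685 -0.641 -0.347
  outer loop
   vertex 2.4 3.4 3.0
   vertex 3.6 0.6 5.8
   vertex 1.2 3.6 5.0
  endloop
 endfacet
 facet normal -0.531 -0.702 -0.474
  outer loop
   vertex 2.4 3.4 3.0
   vertex 4.0 3.0 1.8
   vertex 3.6 0.6 5.8
  endloop
 endfacet
 facet normal -0.843 -0.230 -0.486
  outer loop
   vertex 2.4 3.4 3.0
   vertex 1.0 6.0 4.2
   vertex 2.2 5.4 2.4
  endloop
 endfacet
 facet normal -0.844 -0.231 -0.483
  outer loop
   vertex 2.4 3.4 3.0
   vertex 1.2 3.6 5.0
   vertex 1.0 6.0 4.2
  endloop
 endfacet
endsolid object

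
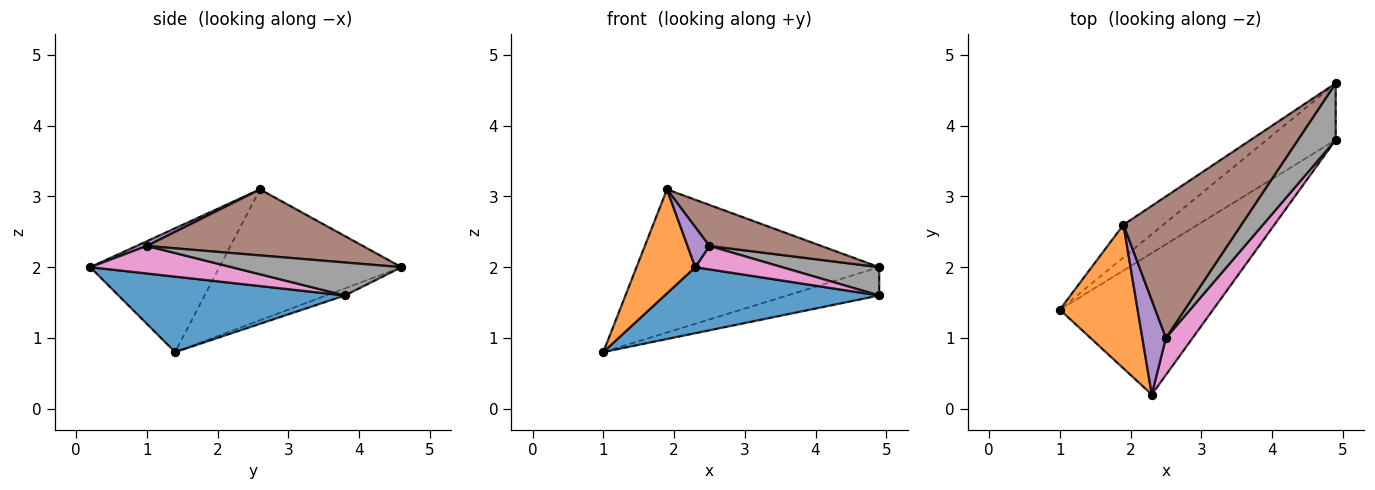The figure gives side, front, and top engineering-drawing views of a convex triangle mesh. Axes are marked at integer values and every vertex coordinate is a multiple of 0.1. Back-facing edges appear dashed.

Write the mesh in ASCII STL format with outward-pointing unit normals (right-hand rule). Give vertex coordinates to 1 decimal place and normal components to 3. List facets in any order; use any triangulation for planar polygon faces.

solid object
 facet normal 0.407 -0.386 -0.828
  outer loop
   vertex 2.3 0.2 2.0
   vertex 1.0 1.4 0.8
   vertex 4.9 3.8 1.6
  endloop
 endfacet
 facet normal -0.790 -0.359 0.497
  outer loop
   vertex 1.9 2.6 3.1
   vertex 1.0 1.4 0.8
   vertex 2.3 0.2 2.0
  endloop
 endfacet
 facet normal -0.091 0.445 -0.891
  outer loop
   vertex 4.9 4.6 2.0
   vertex 4.9 3.8 1.6
   vertex 1.0 1.4 0.8
  endloop
 endfacet
 facet normal -0.590 0.787 -0.180
  outer loop
   vertex 4.9 4.6 2.0
   vertex 1.0 1.4 0.8
   vertex 1.9 2.6 3.1
  endloop
 endfacet
 facet normal 0.181 -0.385 0.905
  outer loop
   vertex 2.5 1.0 2.3
   vertex 1.9 2.6 3.1
   vertex 2.3 0.2 2.0
  endloop
 endfacet
 facet normal 0.474 -0.245 0.846
  outer loop
   vertex 2.5 1.0 2.3
   vertex 4.9 4.6 2.0
   vertex 1.9 2.6 3.1
  endloop
 endfacet
 facet normal 0.656 -0.403 0.638
  outer loop
   vertex 2.5 1.0 2.3
   vertex 2.3 0.2 2.0
   vertex 4.9 3.8 1.6
  endloop
 endfacet
 facet normal 0.616 -0.352 0.704
  outer loop
   vertex 2.5 1.0 2.3
   vertex 4.9 3.8 1.6
   vertex 4.9 4.6 2.0
  endloop
 endfacet
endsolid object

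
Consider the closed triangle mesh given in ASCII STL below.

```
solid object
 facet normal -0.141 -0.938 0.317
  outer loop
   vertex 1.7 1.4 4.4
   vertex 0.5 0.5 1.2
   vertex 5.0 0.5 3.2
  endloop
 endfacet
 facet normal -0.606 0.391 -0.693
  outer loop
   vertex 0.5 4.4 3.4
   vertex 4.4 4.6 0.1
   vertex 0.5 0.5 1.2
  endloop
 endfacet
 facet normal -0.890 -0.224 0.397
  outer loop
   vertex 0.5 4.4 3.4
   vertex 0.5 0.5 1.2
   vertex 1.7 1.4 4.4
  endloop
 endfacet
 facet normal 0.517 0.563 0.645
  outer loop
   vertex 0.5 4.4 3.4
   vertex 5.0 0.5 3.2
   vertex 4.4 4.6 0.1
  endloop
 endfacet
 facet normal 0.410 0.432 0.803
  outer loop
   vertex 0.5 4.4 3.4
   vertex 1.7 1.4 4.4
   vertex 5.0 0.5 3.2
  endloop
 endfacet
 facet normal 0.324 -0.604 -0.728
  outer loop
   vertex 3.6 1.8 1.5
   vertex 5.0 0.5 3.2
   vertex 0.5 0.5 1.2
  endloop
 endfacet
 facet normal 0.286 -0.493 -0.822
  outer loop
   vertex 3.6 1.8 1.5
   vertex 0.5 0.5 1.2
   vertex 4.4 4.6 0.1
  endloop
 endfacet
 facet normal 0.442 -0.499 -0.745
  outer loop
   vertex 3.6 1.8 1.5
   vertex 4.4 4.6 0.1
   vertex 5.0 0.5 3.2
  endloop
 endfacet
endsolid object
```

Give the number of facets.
8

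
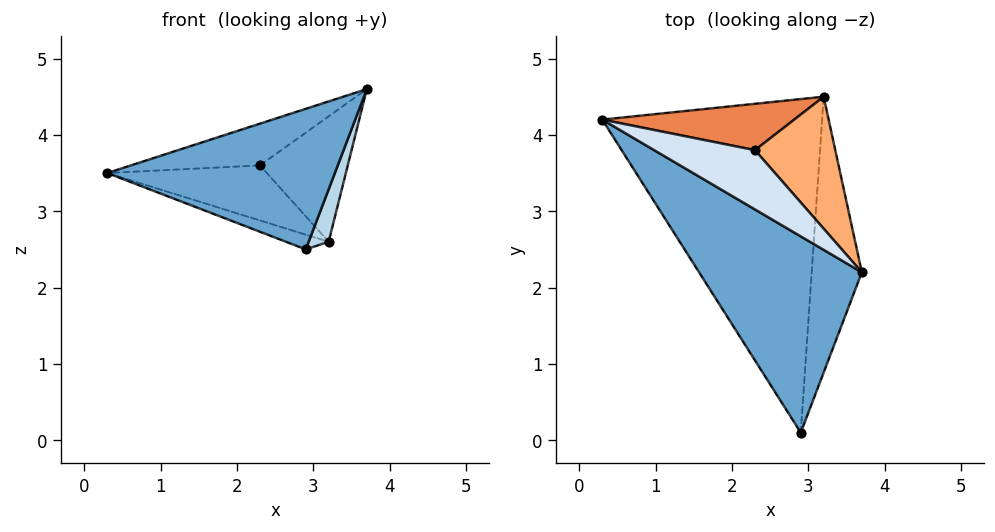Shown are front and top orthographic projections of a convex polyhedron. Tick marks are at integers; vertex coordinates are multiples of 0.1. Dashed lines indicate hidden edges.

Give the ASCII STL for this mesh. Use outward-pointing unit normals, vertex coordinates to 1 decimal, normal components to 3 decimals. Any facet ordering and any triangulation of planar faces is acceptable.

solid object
 facet normal -0.518 -0.498 0.695
  outer loop
   vertex 2.9 0.1 2.5
   vertex 3.7 2.2 4.6
   vertex 0.3 4.2 3.5
  endloop
 endfacet
 facet normal -0.300 0.042 -0.953
  outer loop
   vertex 3.2 4.5 2.6
   vertex 2.9 0.1 2.5
   vertex 0.3 4.2 3.5
  endloop
 endfacet
 facet normal 0.951 -0.058 -0.304
  outer loop
   vertex 3.2 4.5 2.6
   vertex 3.7 2.2 4.6
   vertex 2.9 0.1 2.5
  endloop
 endfacet
 facet normal 0.074 0.574 0.815
  outer loop
   vertex 2.3 3.8 3.6
   vertex 0.3 4.2 3.5
   vertex 3.7 2.2 4.6
  endloop
 endfacet
 facet normal 0.120 0.759 0.639
  outer loop
   vertex 2.3 3.8 3.6
   vertex 3.2 4.5 2.6
   vertex 0.3 4.2 3.5
  endloop
 endfacet
 facet normal 0.260 0.665 0.700
  outer loop
   vertex 2.3 3.8 3.6
   vertex 3.7 2.2 4.6
   vertex 3.2 4.5 2.6
  endloop
 endfacet
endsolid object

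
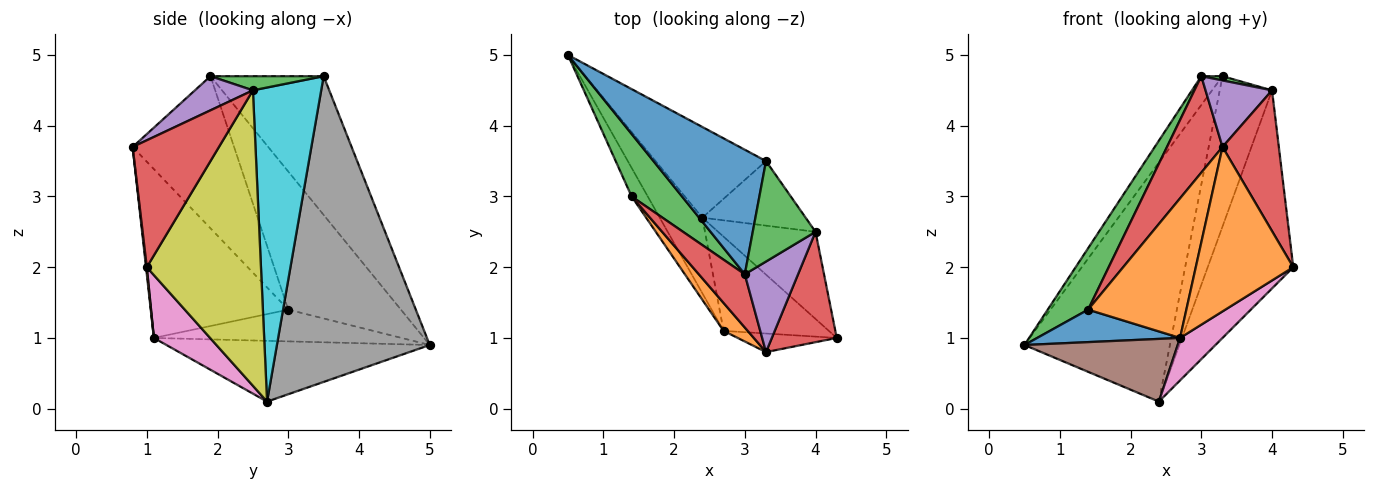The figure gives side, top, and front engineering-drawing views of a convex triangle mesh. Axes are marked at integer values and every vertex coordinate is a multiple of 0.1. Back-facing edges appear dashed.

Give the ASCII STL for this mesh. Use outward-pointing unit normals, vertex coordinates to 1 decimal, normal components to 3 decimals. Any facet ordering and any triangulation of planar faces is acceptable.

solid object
 facet normal -0.769 0.144 0.623
  outer loop
   vertex 3.3 3.5 4.7
   vertex 0.5 5.0 0.9
   vertex 3.0 1.9 4.7
  endloop
 endfacet
 facet normal 0.008 -0.994 -0.112
  outer loop
   vertex 2.7 1.1 1.0
   vertex 4.3 1.0 2.0
   vertex 3.3 0.8 3.7
  endloop
 endfacet
 facet normal 0.220 -0.041 0.975
  outer loop
   vertex 4.0 2.5 4.5
   vertex 3.3 3.5 4.7
   vertex 3.0 1.9 4.7
  endloop
 endfacet
 facet normal 0.770 -0.502 0.394
  outer loop
   vertex 4.0 2.5 4.5
   vertex 3.3 0.8 3.7
   vertex 4.3 1.0 2.0
  endloop
 endfacet
 facet normal 0.459 -0.526 0.716
  outer loop
   vertex 4.0 2.5 4.5
   vertex 3.0 1.9 4.7
   vertex 3.3 0.8 3.7
  endloop
 endfacet
 facet normal -0.739 -0.430 -0.518
  outer loop
   vertex 2.4 2.7 0.1
   vertex 2.7 1.1 1.0
   vertex 0.5 5.0 0.9
  endloop
 endfacet
 facet normal 0.478 -0.361 -0.801
  outer loop
   vertex 2.4 2.7 0.1
   vertex 4.3 1.0 2.0
   vertex 2.7 1.1 1.0
  endloop
 endfacet
 facet normal 0.701 0.667 -0.253
  outer loop
   vertex 2.4 2.7 0.1
   vertex 0.5 5.0 0.9
   vertex 3.3 3.5 4.7
  endloop
 endfacet
 facet normal 0.774 0.580 -0.255
  outer loop
   vertex 2.4 2.7 0.1
   vertex 4.0 2.5 4.5
   vertex 4.3 1.0 2.0
  endloop
 endfacet
 facet normal 0.768 0.588 -0.253
  outer loop
   vertex 2.4 2.7 0.1
   vertex 3.3 3.5 4.7
   vertex 4.0 2.5 4.5
  endloop
 endfacet
 facet normal -0.793 -0.457 -0.403
  outer loop
   vertex 1.4 3.0 1.4
   vertex 0.5 5.0 0.9
   vertex 2.7 1.1 1.0
  endloop
 endfacet
 facet normal -0.808 -0.577 0.115
  outer loop
   vertex 1.4 3.0 1.4
   vertex 2.7 1.1 1.0
   vertex 3.3 0.8 3.7
  endloop
 endfacet
 facet normal -0.890 -0.319 0.325
  outer loop
   vertex 1.4 3.0 1.4
   vertex 3.0 1.9 4.7
   vertex 0.5 5.0 0.9
  endloop
 endfacet
 facet normal -0.848 -0.464 0.256
  outer loop
   vertex 1.4 3.0 1.4
   vertex 3.3 0.8 3.7
   vertex 3.0 1.9 4.7
  endloop
 endfacet
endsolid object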